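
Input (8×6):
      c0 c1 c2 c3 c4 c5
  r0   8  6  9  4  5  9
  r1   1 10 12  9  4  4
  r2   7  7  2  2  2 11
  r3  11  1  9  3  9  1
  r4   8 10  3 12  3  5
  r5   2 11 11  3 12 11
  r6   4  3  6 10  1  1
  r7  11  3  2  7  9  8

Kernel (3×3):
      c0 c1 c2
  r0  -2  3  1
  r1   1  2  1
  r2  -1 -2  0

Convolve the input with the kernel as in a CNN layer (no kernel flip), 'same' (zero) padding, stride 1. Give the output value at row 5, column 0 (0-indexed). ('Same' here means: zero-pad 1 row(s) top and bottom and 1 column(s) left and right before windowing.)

The receptive field on the zero-padded input at this output position is [0 8 10 / 0 2 11 / 0 4 3]. Elementwise product with the kernel and sum: 0·-2 + 8·3 + 10·1 + 0·1 + 2·2 + 11·1 + 0·-1 + 4·-2.

41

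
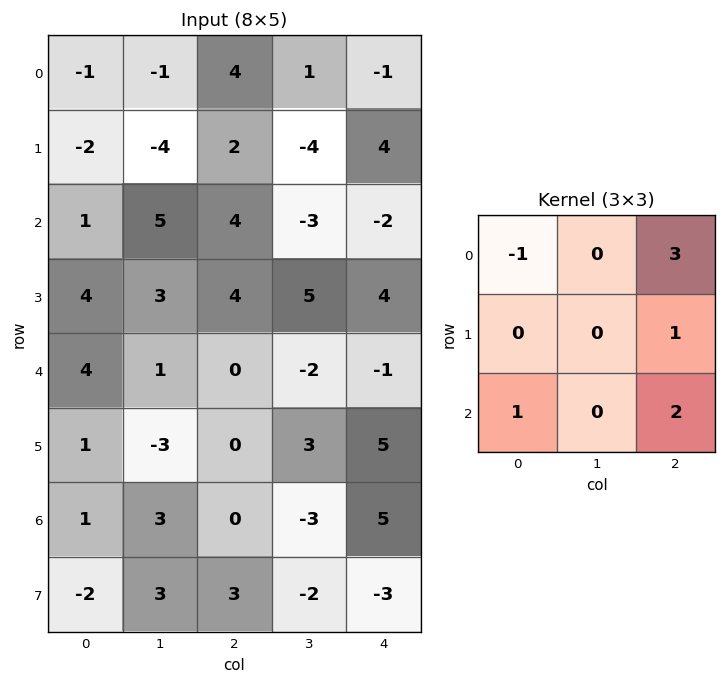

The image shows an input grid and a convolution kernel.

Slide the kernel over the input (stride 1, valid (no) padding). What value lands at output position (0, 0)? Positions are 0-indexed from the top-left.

24

The receptive field on the input at this output position is [-1 -1 4 / -2 -4 2 / 1 5 4]. Elementwise product with the kernel and sum: -1·-1 + 4·3 + 2·1 + 1·1 + 4·2.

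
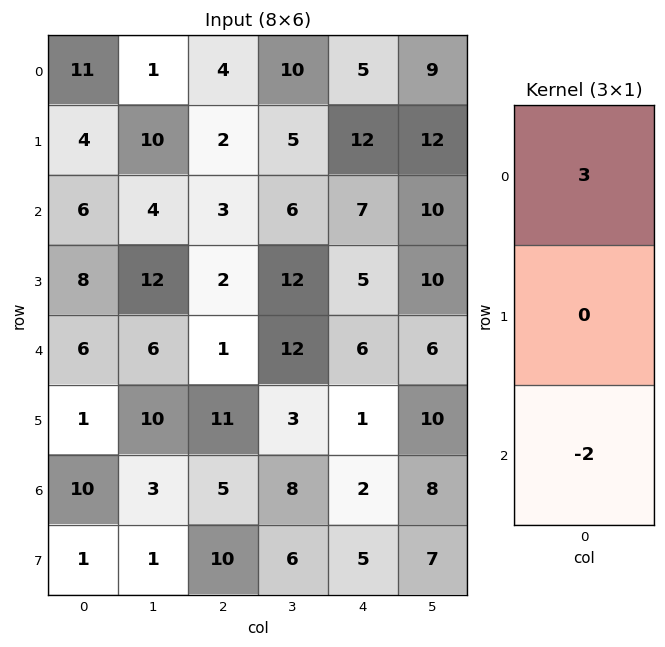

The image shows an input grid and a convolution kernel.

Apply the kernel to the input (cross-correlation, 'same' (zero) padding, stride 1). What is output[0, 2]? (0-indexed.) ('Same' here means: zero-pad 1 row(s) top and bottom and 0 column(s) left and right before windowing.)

-4

The receptive field on the zero-padded input at this output position is [0 / 4 / 2]. Elementwise product with the kernel and sum: 0·3 + 2·-2.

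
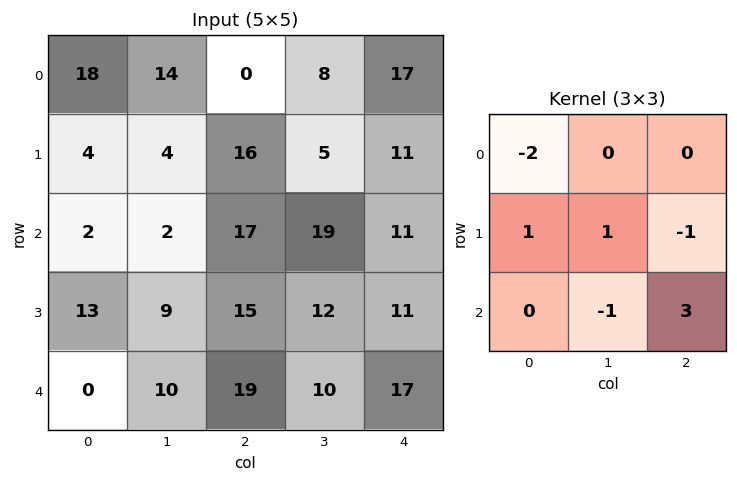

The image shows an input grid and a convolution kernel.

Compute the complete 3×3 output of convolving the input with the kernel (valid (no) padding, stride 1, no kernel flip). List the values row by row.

5 27 24
15 13 14
50 19 23

Output[0,0]: The receptive field on the input at this output position is [18 14 0 / 4 4 16 / 2 2 17]. Elementwise product with the kernel and sum: 18·-2 + 4·1 + 4·1 + 16·-1 + 2·-1 + 17·3.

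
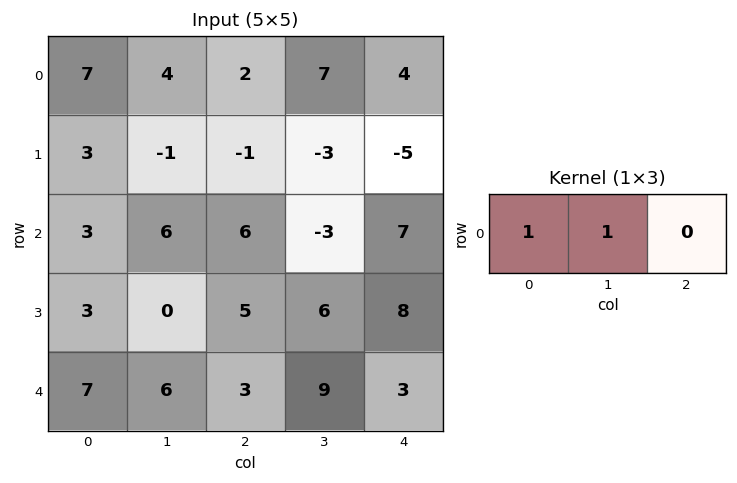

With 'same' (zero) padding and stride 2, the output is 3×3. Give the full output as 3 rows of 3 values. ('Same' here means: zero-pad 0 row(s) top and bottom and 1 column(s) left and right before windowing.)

Output[0,0]: The receptive field on the zero-padded input at this output position is [0 7 4]. Elementwise product with the kernel and sum: 0·1 + 7·1.
Output[0,1]: The receptive field on the zero-padded input at this output position is [4 2 7]. Elementwise product with the kernel and sum: 4·1 + 2·1.

7 6 11
3 12 4
7 9 12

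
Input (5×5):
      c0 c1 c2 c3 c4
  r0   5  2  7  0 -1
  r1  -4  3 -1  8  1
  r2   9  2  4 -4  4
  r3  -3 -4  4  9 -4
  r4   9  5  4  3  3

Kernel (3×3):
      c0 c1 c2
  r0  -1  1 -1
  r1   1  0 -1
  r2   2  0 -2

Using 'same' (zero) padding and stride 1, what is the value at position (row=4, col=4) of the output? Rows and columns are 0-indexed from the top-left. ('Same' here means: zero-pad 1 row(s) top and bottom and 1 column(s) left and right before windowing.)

-10

The receptive field on the zero-padded input at this output position is [9 -4 0 / 3 3 0 / 0 0 0]. Elementwise product with the kernel and sum: 9·-1 + -4·1 + 0·-1 + 3·1 + 0·-1 + 0·2 + 0·-2.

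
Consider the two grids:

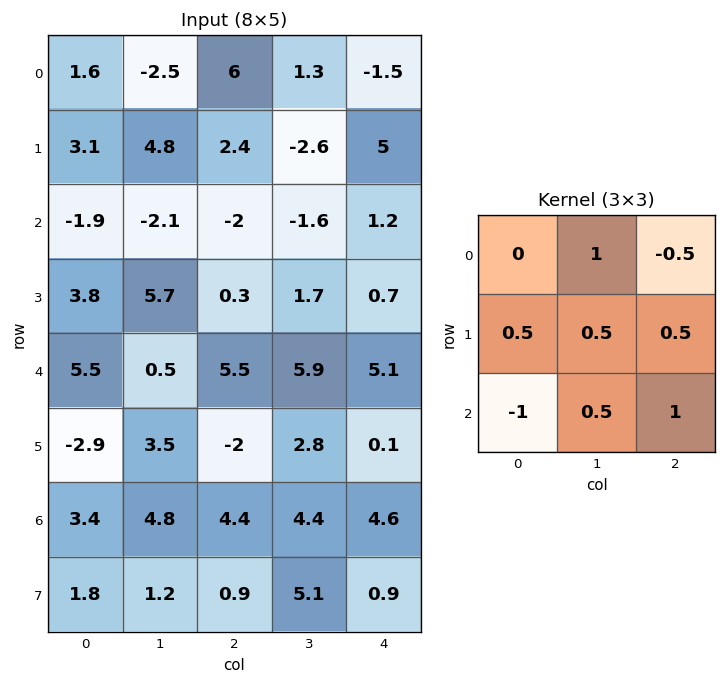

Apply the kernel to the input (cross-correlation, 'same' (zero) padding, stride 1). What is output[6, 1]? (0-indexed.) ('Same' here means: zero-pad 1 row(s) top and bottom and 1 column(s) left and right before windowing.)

The receptive field on the zero-padded input at this output position is [-2.9 3.5 -2 / 3.4 4.8 4.4 / 1.8 1.2 0.9]. Elementwise product with the kernel and sum: 3.5·1 + -2·-0.5 + 3.4·0.5 + 4.8·0.5 + 4.4·0.5 + 1.8·-1 + 1.2·0.5 + 0.9·1.

10.5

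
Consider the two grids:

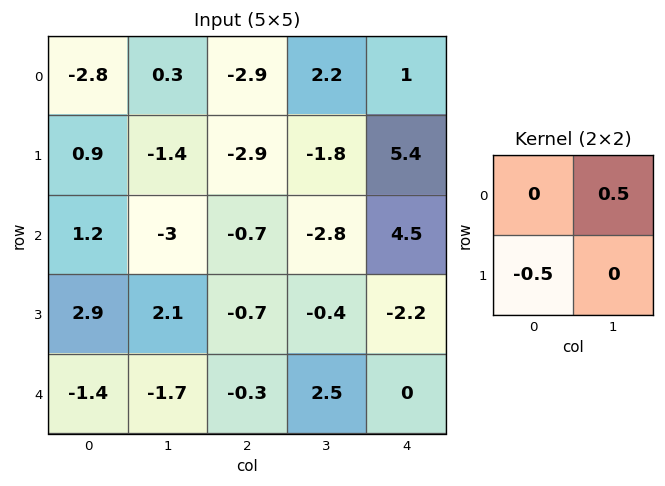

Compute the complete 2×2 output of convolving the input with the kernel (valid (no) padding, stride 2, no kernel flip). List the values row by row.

-0.3 2.55
-2.95 -1.05

Output[0,0]: The receptive field on the input at this output position is [-2.8 0.3 / 0.9 -1.4]. Elementwise product with the kernel and sum: 0.3·0.5 + 0.9·-0.5.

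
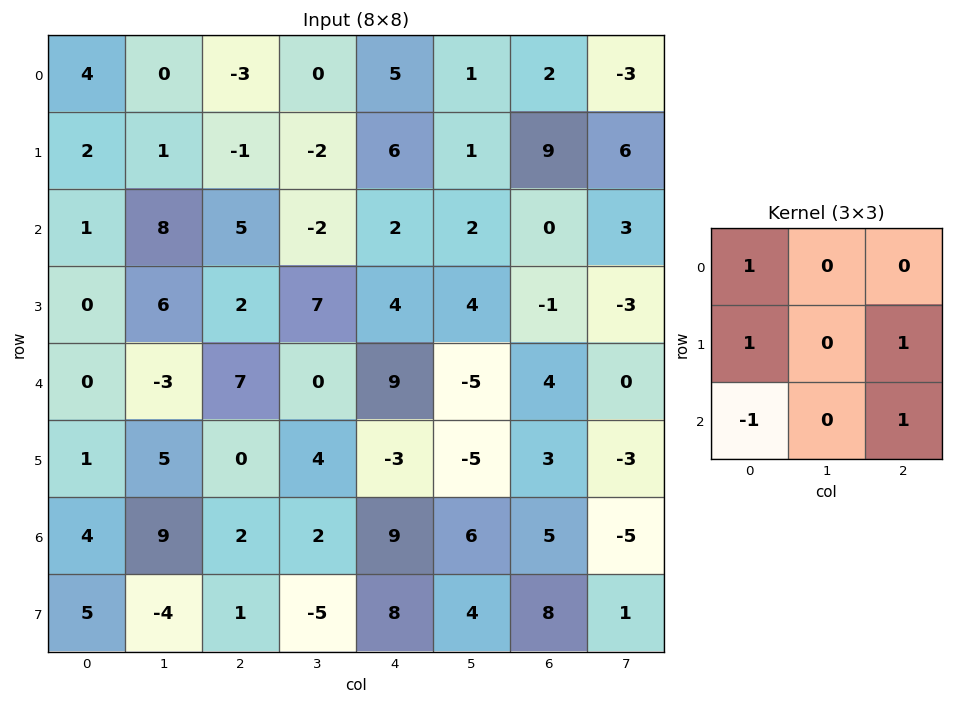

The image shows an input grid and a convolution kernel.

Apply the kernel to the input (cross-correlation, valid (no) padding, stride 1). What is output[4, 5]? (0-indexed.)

The receptive field on the input at this output position is [-5 4 0 / -5 3 -3 / 6 5 -5]. Elementwise product with the kernel and sum: -5·1 + -5·1 + -3·1 + 6·-1 + -5·1.

-24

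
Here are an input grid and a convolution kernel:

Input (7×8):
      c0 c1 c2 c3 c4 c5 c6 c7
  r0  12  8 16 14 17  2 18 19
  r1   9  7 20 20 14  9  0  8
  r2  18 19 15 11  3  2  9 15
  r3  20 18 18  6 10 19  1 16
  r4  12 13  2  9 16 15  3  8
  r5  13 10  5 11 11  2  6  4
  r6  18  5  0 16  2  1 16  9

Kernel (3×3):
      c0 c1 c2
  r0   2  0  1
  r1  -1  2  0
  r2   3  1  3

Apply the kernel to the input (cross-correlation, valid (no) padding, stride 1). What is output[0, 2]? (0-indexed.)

The receptive field on the input at this output position is [16 14 17 / 20 20 14 / 15 11 3]. Elementwise product with the kernel and sum: 16·2 + 17·1 + 20·-1 + 20·2 + 15·3 + 11·1 + 3·3.

134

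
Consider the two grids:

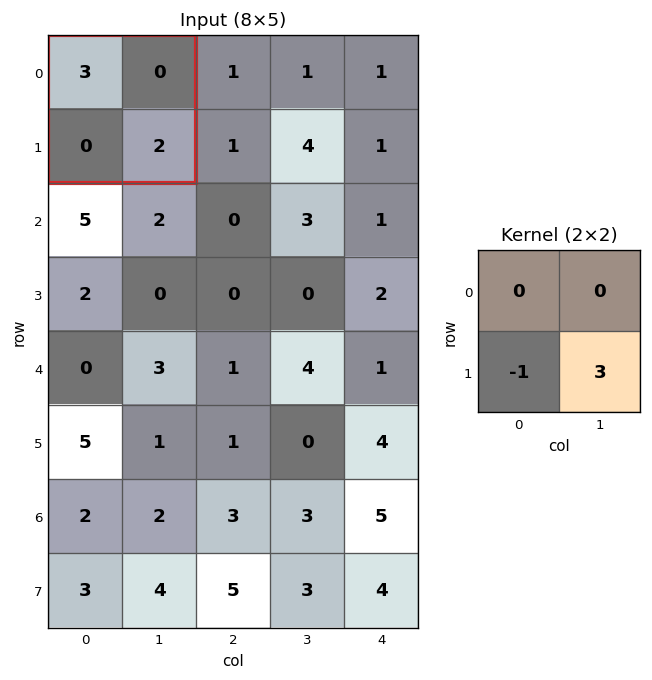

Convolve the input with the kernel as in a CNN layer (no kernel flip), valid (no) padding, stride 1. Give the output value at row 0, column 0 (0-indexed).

6

The receptive field on the input at this output position is [3 0 / 0 2]. Elementwise product with the kernel and sum: 0·-1 + 2·3.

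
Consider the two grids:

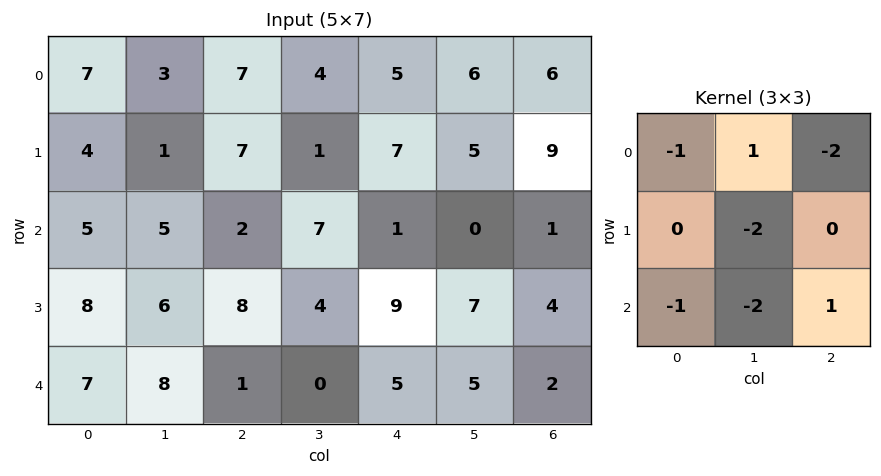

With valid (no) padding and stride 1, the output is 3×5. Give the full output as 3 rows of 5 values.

Output[0,0]: The receptive field on the input at this output position is [7 3 7 / 4 1 7 / 5 5 2]. Elementwise product with the kernel and sum: 7·-1 + 3·1 + 7·-2 + 1·-2 + 5·-1 + 5·-2 + 2·1.

-33 -20 -30 -34 -21
-39 -18 -41 -21 -39
-38 -43 -1 -29 -30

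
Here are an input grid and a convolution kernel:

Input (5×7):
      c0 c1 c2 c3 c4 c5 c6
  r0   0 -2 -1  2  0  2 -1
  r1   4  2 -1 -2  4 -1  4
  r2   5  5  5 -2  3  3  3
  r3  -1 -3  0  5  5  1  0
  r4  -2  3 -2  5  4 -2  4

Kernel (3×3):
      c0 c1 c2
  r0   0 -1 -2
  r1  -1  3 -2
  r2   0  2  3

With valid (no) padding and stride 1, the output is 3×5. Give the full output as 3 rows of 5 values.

Output[0,0]: The receptive field on the input at this output position is [0 -2 -1 / 4 2 -1 / 5 5 5]. Elementwise product with the kernel and sum: -2·-1 + -1·-2 + 4·-1 + 2·3 + -1·-2 + 5·2 + 5·3.

33 0 -10 27 0
-6 34 2 16 -5
-23 3 23 1 -3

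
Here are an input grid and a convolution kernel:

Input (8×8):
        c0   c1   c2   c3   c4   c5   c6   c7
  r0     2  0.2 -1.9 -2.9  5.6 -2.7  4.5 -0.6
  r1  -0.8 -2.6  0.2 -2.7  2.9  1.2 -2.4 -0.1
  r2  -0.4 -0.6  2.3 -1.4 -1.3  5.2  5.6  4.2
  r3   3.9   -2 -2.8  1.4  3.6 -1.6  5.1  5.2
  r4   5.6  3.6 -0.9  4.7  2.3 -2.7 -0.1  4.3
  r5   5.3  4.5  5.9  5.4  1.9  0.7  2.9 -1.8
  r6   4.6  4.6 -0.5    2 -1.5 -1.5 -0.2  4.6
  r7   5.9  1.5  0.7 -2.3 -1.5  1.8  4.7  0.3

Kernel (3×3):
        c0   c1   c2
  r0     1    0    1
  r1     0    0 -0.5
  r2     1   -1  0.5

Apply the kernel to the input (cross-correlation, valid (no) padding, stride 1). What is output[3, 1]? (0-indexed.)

-1.65

The receptive field on the input at this output position is [-2 -2.8 1.4 / 3.6 -0.9 4.7 / 4.5 5.9 5.4]. Elementwise product with the kernel and sum: -2·1 + 1.4·1 + 4.7·-0.5 + 4.5·1 + 5.9·-1 + 5.4·0.5.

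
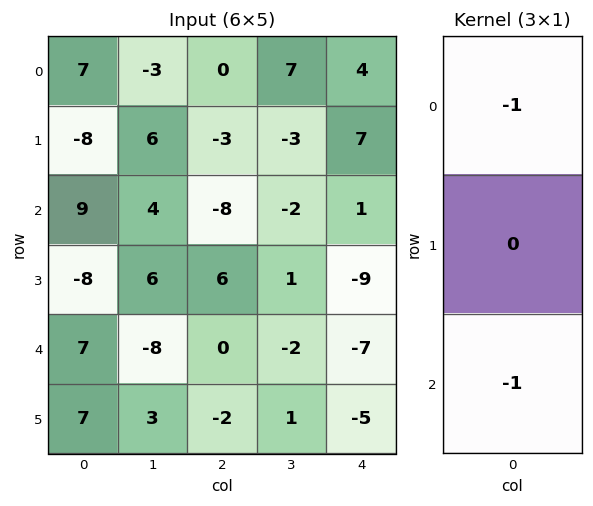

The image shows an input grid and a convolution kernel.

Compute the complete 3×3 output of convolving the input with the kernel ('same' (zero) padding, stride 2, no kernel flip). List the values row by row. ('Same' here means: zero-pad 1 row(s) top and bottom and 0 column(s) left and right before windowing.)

8 3 -7
16 -3 2
1 -4 14

Output[0,0]: The receptive field on the zero-padded input at this output position is [0 / 7 / -8]. Elementwise product with the kernel and sum: 0·-1 + -8·-1.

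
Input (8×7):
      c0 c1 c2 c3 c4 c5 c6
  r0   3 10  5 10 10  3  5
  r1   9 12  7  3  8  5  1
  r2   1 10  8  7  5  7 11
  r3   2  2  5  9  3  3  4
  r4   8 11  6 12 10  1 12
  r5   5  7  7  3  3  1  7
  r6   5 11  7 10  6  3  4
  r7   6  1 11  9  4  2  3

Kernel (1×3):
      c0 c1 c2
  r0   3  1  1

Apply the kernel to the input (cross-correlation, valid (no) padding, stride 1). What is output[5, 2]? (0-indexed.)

27

The receptive field on the input at this output position is [7 3 3]. Elementwise product with the kernel and sum: 7·3 + 3·1 + 3·1.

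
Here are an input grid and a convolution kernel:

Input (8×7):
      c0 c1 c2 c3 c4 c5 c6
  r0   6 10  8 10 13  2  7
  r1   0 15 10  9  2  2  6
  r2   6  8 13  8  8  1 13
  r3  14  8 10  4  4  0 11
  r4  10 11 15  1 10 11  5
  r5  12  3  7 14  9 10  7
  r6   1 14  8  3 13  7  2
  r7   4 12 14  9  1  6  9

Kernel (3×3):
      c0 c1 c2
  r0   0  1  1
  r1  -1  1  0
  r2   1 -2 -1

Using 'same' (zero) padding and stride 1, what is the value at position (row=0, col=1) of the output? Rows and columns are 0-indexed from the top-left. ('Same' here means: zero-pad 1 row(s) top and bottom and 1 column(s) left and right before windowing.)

-36

The receptive field on the zero-padded input at this output position is [0 0 0 / 6 10 8 / 0 15 10]. Elementwise product with the kernel and sum: 0·1 + 0·1 + 6·-1 + 10·1 + 0·1 + 15·-2 + 10·-1.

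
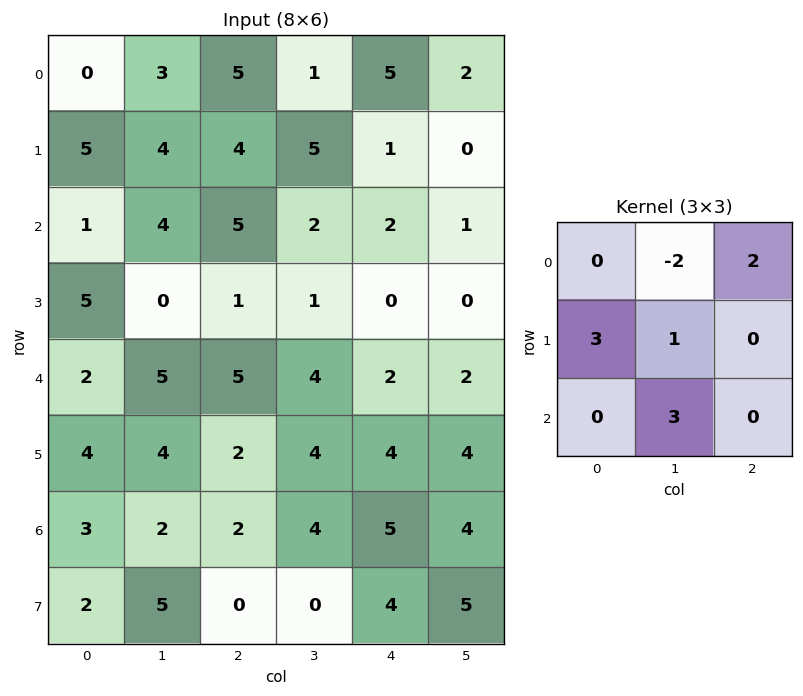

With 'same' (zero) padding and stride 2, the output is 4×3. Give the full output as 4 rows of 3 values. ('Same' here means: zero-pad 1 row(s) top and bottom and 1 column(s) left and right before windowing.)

Output[0,0]: The receptive field on the zero-padded input at this output position is [0 0 0 / 0 0 3 / 0 5 4]. Elementwise product with the kernel and sum: 0·-2 + 0·2 + 0·3 + 0·1 + 5·3.

15 26 11
14 22 6
4 26 26
9 12 29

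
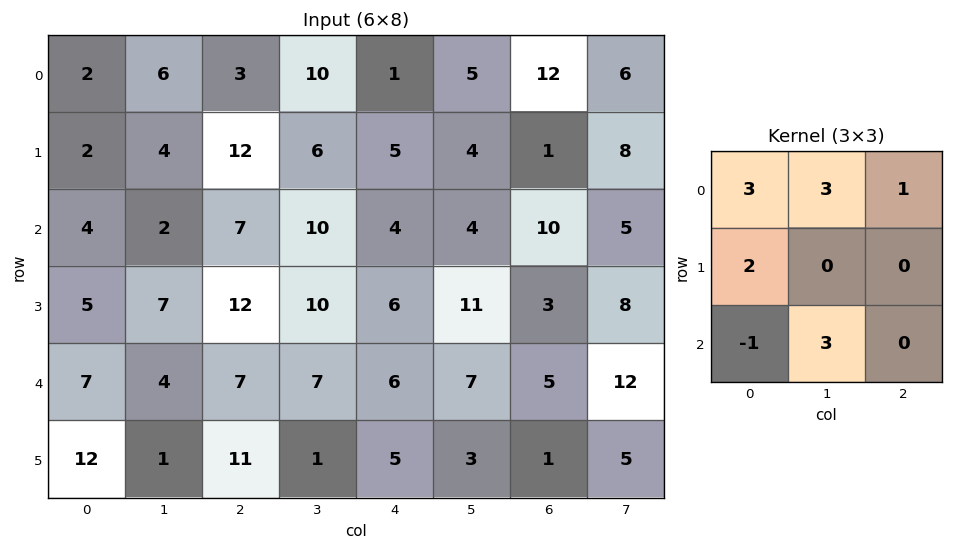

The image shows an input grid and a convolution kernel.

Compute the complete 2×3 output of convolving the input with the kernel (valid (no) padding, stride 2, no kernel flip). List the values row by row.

33 87 48
40 93 61

Output[0,0]: The receptive field on the input at this output position is [2 6 3 / 2 4 12 / 4 2 7]. Elementwise product with the kernel and sum: 2·3 + 6·3 + 3·1 + 2·2 + 4·-1 + 2·3.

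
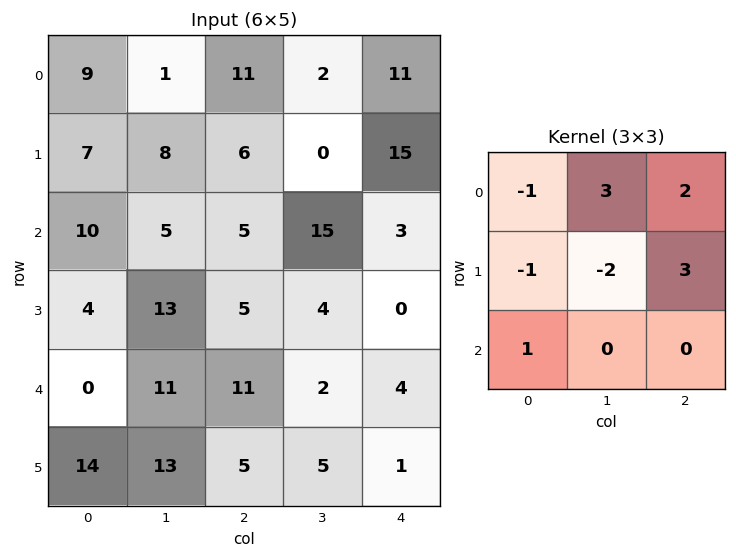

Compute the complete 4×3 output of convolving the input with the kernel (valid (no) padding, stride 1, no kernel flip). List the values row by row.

Output[0,0]: The receptive field on the input at this output position is [9 1 11 / 7 8 6 / 10 5 5]. Elementwise product with the kernel and sum: 9·-1 + 1·3 + 11·2 + 7·-1 + 8·-2 + 6·3 + 10·1.

21 21 61
28 53 3
0 40 44
70 -4 9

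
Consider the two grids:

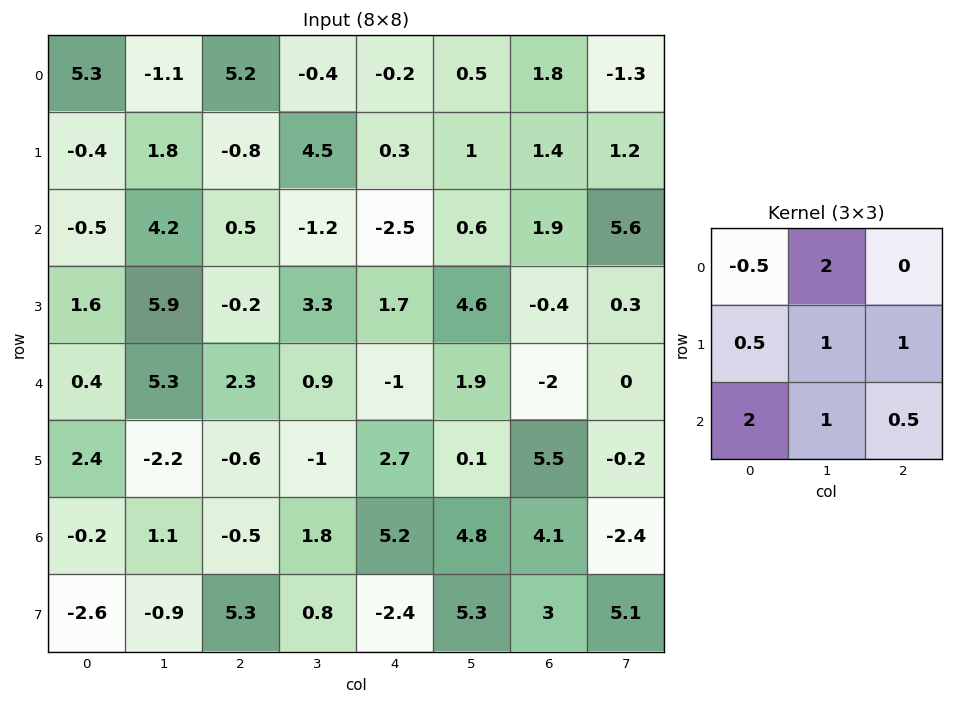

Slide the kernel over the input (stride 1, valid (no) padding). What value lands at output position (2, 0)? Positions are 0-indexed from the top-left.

22.4

The receptive field on the input at this output position is [-0.5 4.2 0.5 / 1.6 5.9 -0.2 / 0.4 5.3 2.3]. Elementwise product with the kernel and sum: -0.5·-0.5 + 4.2·2 + 1.6·0.5 + 5.9·1 + -0.2·1 + 0.4·2 + 5.3·1 + 2.3·0.5.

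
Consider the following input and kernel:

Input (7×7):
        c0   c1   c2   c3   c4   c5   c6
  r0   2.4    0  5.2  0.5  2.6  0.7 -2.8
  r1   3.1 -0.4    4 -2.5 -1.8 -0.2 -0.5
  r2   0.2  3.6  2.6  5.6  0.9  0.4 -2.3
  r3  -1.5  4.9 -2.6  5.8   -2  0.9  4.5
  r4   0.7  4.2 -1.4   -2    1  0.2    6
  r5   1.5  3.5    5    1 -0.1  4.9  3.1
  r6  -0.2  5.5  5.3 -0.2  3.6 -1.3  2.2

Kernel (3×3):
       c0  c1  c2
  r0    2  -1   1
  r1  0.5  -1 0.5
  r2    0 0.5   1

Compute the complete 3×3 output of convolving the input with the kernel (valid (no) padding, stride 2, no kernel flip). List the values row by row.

Output[0,0]: The receptive field on the input at this output position is [2.4 0 5.2 / 3.1 -0.4 4 / 0.2 3.6 2.6]. Elementwise product with the kernel and sum: 2.4·2 + 0·-1 + 5.2·1 + 3.1·0.5 + -0.4·-1 + 4·0.5 + 3.6·0.5 + 2.6·1.
Output[0,1]: The receptive field on the input at this output position is [5.2 0.5 2.6 / 4 -2.5 -1.8 / 2.6 5.6 0.9]. Elementwise product with the kernel and sum: 5.2·2 + 0.5·-1 + 2.6·1 + 4·0.5 + -2.5·-1 + -1.8·0.5 + 5.6·0.5 + 0.9·1.

18.35 19.8 -1.35
-6.85 -7.6 5.55
3.6 5.15 5.95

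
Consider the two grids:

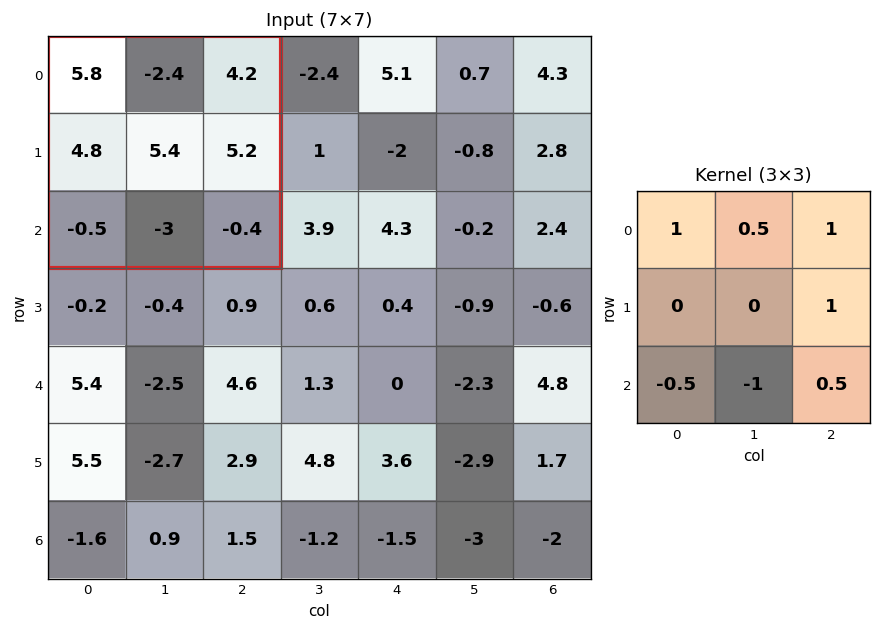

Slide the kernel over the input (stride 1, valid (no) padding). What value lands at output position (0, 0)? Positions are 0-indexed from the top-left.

17.05

The receptive field on the input at this output position is [5.8 -2.4 4.2 / 4.8 5.4 5.2 / -0.5 -3 -0.4]. Elementwise product with the kernel and sum: 5.8·1 + -2.4·0.5 + 4.2·1 + 5.2·1 + -0.5·-0.5 + -3·-1 + -0.4·0.5.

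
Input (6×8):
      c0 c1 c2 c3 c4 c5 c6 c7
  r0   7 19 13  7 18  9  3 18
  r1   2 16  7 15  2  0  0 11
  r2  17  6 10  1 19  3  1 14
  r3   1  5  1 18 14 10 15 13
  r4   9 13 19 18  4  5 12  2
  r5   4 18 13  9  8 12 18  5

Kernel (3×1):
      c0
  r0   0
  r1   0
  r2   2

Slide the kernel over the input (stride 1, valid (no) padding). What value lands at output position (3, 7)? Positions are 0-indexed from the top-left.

10

The receptive field on the input at this output position is [13 / 2 / 5]. Elementwise product with the kernel and sum: 5·2.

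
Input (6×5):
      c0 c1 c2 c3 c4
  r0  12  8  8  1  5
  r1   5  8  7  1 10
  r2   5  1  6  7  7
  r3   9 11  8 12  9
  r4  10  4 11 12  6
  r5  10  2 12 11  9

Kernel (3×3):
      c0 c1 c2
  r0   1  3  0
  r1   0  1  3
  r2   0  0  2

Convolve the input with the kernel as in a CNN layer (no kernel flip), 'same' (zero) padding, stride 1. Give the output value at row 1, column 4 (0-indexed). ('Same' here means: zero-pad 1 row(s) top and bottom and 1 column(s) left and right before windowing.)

The receptive field on the zero-padded input at this output position is [1 5 0 / 1 10 0 / 7 7 0]. Elementwise product with the kernel and sum: 1·1 + 5·3 + 10·1 + 0·3 + 0·2.

26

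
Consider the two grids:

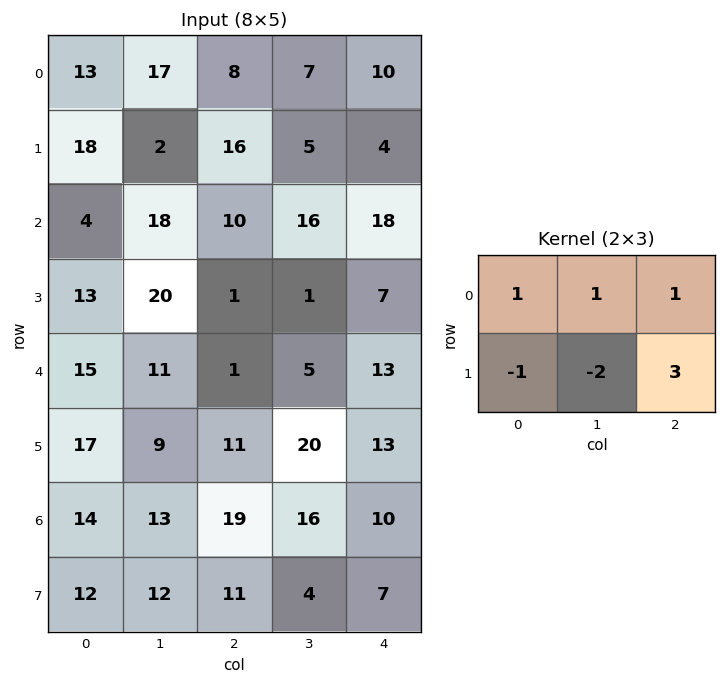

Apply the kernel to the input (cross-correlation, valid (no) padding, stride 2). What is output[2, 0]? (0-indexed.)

The receptive field on the input at this output position is [15 11 1 / 17 9 11]. Elementwise product with the kernel and sum: 15·1 + 11·1 + 1·1 + 17·-1 + 9·-2 + 11·3.

25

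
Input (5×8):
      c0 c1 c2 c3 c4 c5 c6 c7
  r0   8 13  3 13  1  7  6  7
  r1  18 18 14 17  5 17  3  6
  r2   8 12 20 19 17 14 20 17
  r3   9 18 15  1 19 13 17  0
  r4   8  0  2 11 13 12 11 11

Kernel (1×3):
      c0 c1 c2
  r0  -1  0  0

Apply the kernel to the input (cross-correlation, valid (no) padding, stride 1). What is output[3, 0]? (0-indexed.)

-9

The receptive field on the input at this output position is [9 18 15]. Elementwise product with the kernel and sum: 9·-1.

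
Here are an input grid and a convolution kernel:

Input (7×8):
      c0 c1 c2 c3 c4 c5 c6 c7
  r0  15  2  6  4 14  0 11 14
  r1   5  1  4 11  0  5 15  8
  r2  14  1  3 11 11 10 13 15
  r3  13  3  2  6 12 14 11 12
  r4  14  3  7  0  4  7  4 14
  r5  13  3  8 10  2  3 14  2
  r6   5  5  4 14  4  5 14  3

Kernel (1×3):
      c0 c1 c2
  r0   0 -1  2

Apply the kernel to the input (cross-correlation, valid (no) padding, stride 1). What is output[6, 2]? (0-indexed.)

The receptive field on the input at this output position is [4 14 4]. Elementwise product with the kernel and sum: 14·-1 + 4·2.

-6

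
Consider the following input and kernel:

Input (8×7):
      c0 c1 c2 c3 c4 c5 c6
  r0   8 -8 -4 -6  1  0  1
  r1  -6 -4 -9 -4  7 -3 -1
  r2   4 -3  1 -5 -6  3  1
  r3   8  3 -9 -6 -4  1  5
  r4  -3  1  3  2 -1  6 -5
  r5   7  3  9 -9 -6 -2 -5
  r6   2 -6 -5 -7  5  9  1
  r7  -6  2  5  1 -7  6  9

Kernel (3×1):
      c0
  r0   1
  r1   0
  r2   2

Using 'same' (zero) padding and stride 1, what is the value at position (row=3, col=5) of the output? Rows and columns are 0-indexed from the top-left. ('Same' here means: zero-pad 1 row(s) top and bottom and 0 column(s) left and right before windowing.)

The receptive field on the zero-padded input at this output position is [3 / 1 / 6]. Elementwise product with the kernel and sum: 3·1 + 6·2.

15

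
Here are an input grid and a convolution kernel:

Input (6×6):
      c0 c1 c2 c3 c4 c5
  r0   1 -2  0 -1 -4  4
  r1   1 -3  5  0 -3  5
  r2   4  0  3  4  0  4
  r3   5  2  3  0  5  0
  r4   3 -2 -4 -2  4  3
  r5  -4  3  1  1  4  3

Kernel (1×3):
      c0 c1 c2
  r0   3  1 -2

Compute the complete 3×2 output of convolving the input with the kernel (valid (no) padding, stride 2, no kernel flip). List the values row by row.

Output[0,0]: The receptive field on the input at this output position is [1 -2 0]. Elementwise product with the kernel and sum: 1·3 + -2·1 + 0·-2.

1 7
6 13
15 -22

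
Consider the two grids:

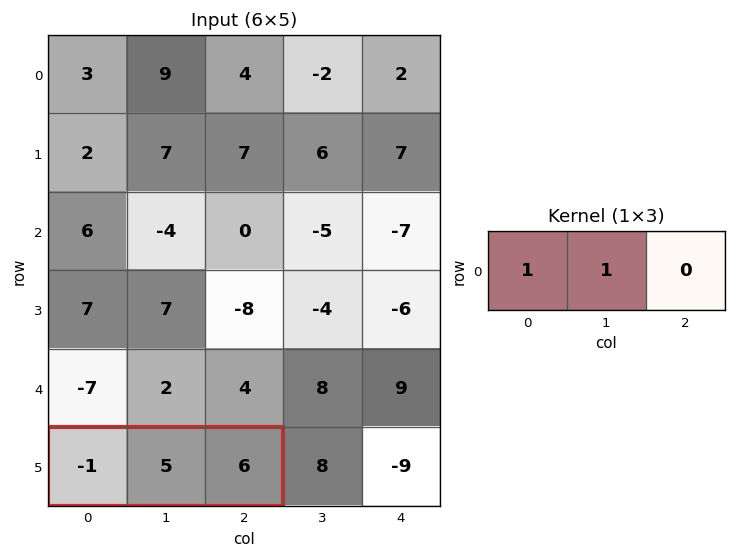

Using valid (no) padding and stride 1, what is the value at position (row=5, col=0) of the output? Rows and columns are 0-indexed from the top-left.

The receptive field on the input at this output position is [-1 5 6]. Elementwise product with the kernel and sum: -1·1 + 5·1.

4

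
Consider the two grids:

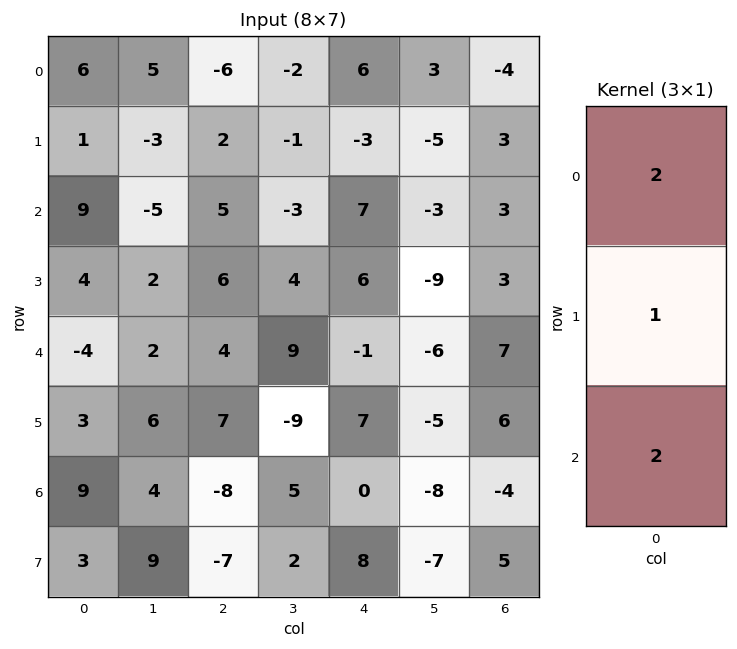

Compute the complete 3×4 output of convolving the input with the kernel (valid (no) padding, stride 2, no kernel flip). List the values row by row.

Output[0,0]: The receptive field on the input at this output position is [6 / 1 / 9]. Elementwise product with the kernel and sum: 6·2 + 1·1 + 9·2.

31 0 23 1
14 24 18 23
13 -1 5 12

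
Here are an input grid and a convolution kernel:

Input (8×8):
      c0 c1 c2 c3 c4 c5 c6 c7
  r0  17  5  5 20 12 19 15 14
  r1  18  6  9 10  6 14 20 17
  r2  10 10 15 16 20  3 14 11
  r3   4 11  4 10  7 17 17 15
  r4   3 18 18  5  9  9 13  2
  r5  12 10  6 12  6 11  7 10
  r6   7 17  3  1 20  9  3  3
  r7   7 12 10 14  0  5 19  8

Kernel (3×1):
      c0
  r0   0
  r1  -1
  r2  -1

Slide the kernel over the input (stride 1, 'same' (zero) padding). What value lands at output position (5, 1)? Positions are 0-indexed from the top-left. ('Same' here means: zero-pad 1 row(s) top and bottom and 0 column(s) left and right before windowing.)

-27

The receptive field on the zero-padded input at this output position is [18 / 10 / 17]. Elementwise product with the kernel and sum: 10·-1 + 17·-1.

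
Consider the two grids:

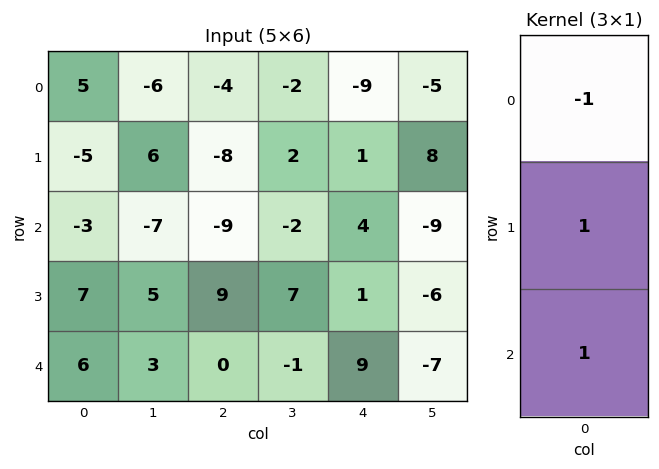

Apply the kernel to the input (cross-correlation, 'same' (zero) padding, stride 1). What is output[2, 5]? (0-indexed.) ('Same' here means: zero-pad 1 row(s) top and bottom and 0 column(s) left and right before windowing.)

-23

The receptive field on the zero-padded input at this output position is [8 / -9 / -6]. Elementwise product with the kernel and sum: 8·-1 + -9·1 + -6·1.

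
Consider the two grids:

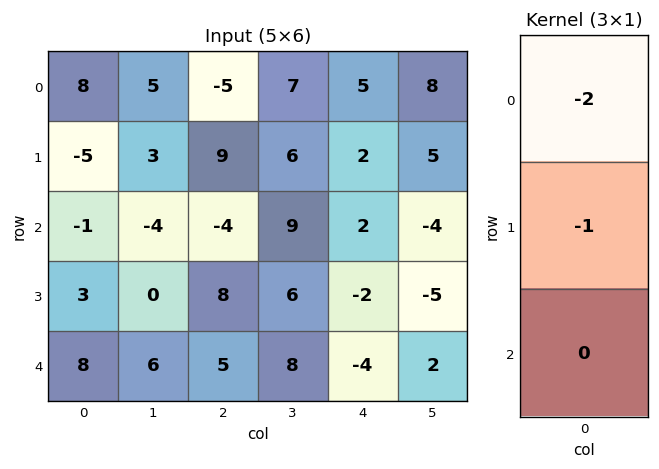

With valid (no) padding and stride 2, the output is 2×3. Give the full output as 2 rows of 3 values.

Output[0,0]: The receptive field on the input at this output position is [8 / -5 / -1]. Elementwise product with the kernel and sum: 8·-2 + -5·-1.
Output[0,1]: The receptive field on the input at this output position is [-5 / 9 / -4]. Elementwise product with the kernel and sum: -5·-2 + 9·-1.

-11 1 -12
-1 0 -2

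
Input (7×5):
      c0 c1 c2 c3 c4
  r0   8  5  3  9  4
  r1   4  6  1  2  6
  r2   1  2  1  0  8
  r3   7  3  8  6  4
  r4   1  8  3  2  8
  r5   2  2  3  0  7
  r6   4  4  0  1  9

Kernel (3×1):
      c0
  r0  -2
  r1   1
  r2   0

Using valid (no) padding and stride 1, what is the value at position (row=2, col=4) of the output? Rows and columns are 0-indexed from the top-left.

The receptive field on the input at this output position is [8 / 4 / 8]. Elementwise product with the kernel and sum: 8·-2 + 4·1.

-12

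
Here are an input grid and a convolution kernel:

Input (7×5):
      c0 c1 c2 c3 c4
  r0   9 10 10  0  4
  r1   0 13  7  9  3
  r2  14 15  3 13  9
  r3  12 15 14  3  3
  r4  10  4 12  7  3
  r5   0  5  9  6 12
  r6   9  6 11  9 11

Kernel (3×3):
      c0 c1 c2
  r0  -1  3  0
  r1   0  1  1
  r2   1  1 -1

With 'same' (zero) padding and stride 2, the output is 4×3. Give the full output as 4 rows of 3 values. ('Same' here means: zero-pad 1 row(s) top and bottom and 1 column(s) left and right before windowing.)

Output[0,0]: The receptive field on the zero-padded input at this output position is [0 0 0 / 0 9 10 / 0 0 13]. Elementwise product with the kernel and sum: 0·-1 + 0·3 + 9·1 + 10·1 + 0·1 + 0·1 + 13·-1.
Output[0,1]: The receptive field on the zero-padded input at this output position is [0 0 0 / 10 10 0 / 13 7 9]. Elementwise product with the kernel and sum: 0·-1 + 0·3 + 10·1 + 0·1 + 13·1 + 7·1 + 9·-1.

6 21 16
26 50 15
45 54 27
15 42 41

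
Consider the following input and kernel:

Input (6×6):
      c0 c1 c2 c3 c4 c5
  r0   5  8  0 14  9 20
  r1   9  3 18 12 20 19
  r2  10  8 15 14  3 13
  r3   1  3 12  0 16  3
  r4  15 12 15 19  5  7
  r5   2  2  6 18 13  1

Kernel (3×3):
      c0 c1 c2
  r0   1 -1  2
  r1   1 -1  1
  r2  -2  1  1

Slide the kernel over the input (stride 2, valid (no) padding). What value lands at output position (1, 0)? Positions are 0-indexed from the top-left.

39

The receptive field on the input at this output position is [10 8 15 / 1 3 12 / 15 12 15]. Elementwise product with the kernel and sum: 10·1 + 8·-1 + 15·2 + 1·1 + 3·-1 + 12·1 + 15·-2 + 12·1 + 15·1.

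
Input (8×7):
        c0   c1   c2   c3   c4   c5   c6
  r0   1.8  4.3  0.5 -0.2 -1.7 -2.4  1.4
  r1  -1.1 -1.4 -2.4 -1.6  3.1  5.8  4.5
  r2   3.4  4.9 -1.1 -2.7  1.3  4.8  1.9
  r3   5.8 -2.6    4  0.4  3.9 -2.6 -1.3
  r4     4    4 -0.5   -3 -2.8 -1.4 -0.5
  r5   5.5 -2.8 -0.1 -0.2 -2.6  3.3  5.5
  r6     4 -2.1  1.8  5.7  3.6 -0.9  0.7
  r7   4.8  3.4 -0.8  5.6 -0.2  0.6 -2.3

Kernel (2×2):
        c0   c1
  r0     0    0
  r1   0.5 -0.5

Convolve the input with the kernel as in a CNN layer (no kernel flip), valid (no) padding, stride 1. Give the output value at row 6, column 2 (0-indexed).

The receptive field on the input at this output position is [1.8 5.7 / -0.8 5.6]. Elementwise product with the kernel and sum: -0.8·0.5 + 5.6·-0.5.

-3.2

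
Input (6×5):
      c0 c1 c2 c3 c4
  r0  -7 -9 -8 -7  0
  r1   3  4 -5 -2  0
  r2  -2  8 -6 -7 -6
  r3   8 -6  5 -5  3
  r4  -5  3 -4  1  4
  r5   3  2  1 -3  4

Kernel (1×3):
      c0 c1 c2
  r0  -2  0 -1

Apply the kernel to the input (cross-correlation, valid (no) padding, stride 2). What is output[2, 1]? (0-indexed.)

4

The receptive field on the input at this output position is [-4 1 4]. Elementwise product with the kernel and sum: -4·-2 + 4·-1.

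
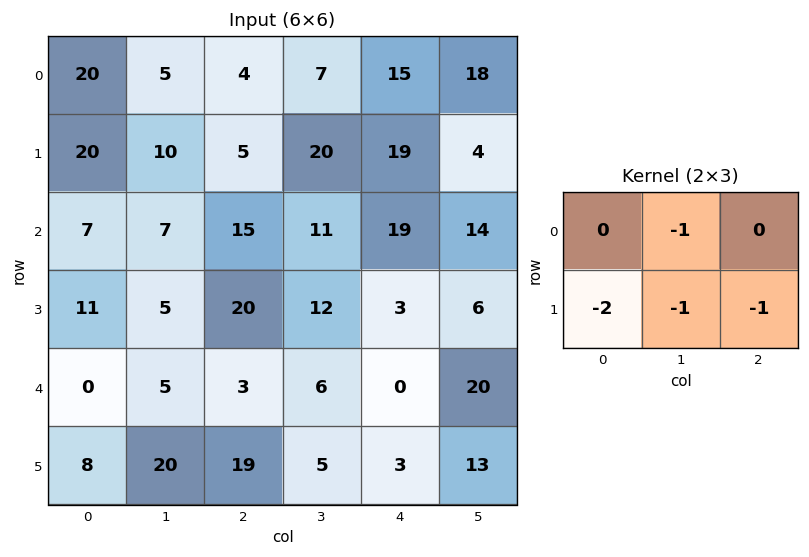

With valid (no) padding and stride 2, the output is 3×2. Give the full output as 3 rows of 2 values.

Output[0,0]: The receptive field on the input at this output position is [20 5 4 / 20 10 5]. Elementwise product with the kernel and sum: 5·-1 + 20·-2 + 10·-1 + 5·-1.

-60 -56
-54 -66
-60 -52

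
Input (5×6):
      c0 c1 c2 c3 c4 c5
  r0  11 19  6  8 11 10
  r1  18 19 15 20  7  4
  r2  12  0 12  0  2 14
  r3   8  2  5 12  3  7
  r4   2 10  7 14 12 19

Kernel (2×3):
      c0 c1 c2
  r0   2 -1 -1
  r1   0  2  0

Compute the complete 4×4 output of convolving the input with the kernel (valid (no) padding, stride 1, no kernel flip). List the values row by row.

Output[0,0]: The receptive field on the input at this output position is [11 19 6 / 18 19 15]. Elementwise product with the kernel and sum: 11·2 + 19·-1 + 6·-1 + 19·2.
Output[0,1]: The receptive field on the input at this output position is [19 6 8 / 19 15 20]. Elementwise product with the kernel and sum: 19·2 + 6·-1 + 8·-1 + 15·2.

35 54 33 9
2 27 3 33
16 -2 46 -10
29 1 23 38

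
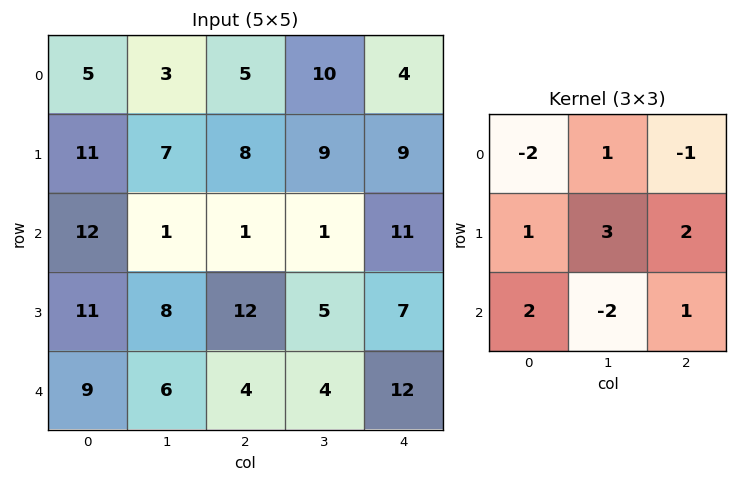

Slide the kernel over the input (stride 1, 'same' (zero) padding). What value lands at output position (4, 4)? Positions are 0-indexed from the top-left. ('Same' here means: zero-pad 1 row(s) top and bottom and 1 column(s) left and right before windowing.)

37

The receptive field on the zero-padded input at this output position is [5 7 0 / 4 12 0 / 0 0 0]. Elementwise product with the kernel and sum: 5·-2 + 7·1 + 0·-1 + 4·1 + 12·3 + 0·2 + 0·2 + 0·-2 + 0·1.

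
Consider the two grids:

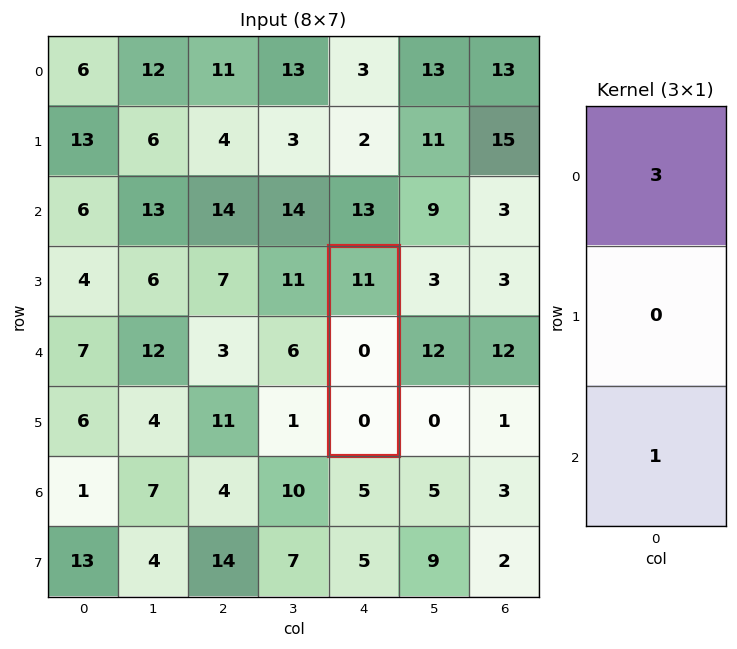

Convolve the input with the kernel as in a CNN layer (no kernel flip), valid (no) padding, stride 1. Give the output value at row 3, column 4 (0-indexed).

The receptive field on the input at this output position is [11 / 0 / 0]. Elementwise product with the kernel and sum: 11·3 + 0·1.

33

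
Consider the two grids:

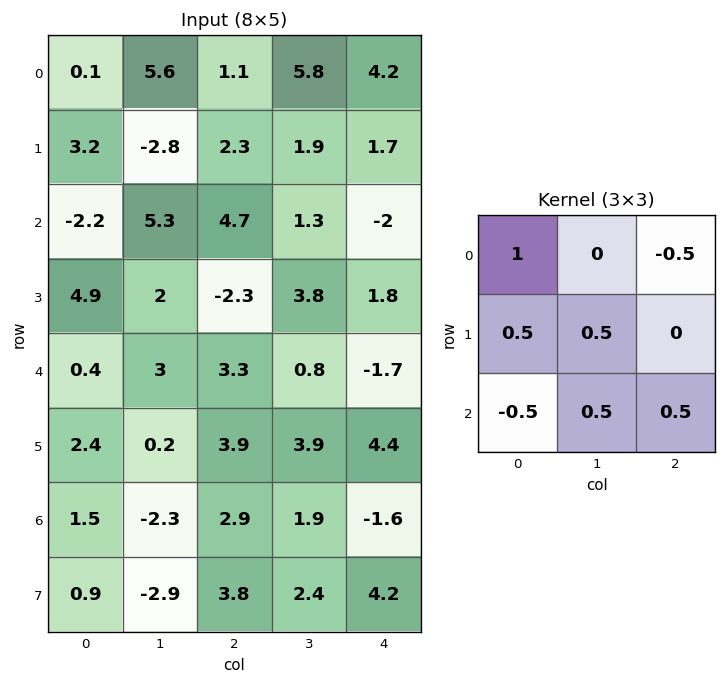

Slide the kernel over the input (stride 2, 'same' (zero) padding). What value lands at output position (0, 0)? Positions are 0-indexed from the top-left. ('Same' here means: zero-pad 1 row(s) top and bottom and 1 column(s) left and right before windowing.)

0.25

The receptive field on the zero-padded input at this output position is [0 0 0 / 0 0.1 5.6 / 0 3.2 -2.8]. Elementwise product with the kernel and sum: 0·1 + 0·-0.5 + 0·0.5 + 0.1·0.5 + 0·-0.5 + 3.2·0.5 + -2.8·0.5.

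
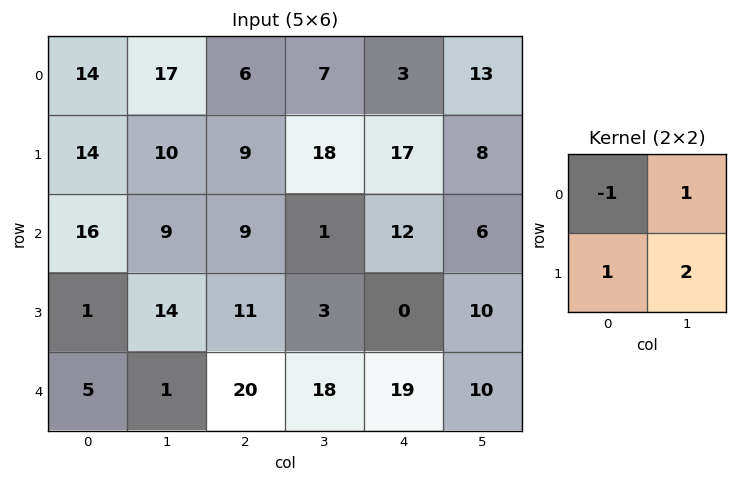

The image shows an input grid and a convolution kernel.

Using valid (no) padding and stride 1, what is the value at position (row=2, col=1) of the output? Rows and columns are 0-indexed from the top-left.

36

The receptive field on the input at this output position is [9 9 / 14 11]. Elementwise product with the kernel and sum: 9·-1 + 9·1 + 14·1 + 11·2.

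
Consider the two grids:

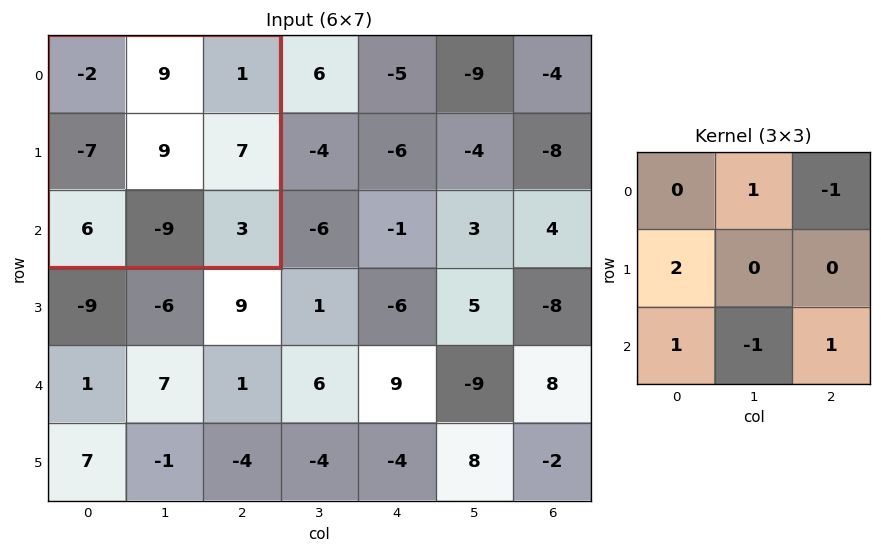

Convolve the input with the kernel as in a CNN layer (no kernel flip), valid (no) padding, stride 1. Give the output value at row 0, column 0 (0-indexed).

The receptive field on the input at this output position is [-2 9 1 / -7 9 7 / 6 -9 3]. Elementwise product with the kernel and sum: 9·1 + 1·-1 + -7·2 + 6·1 + -9·-1 + 3·1.

12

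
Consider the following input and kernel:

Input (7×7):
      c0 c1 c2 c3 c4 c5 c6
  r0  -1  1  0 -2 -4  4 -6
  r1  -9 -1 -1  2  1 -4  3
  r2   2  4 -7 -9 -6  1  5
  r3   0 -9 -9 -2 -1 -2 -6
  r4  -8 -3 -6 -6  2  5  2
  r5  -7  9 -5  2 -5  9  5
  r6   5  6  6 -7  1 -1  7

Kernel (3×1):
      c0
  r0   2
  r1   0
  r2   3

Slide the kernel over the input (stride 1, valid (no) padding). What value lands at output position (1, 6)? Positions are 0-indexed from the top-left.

The receptive field on the input at this output position is [3 / 5 / -6]. Elementwise product with the kernel and sum: 3·2 + -6·3.

-12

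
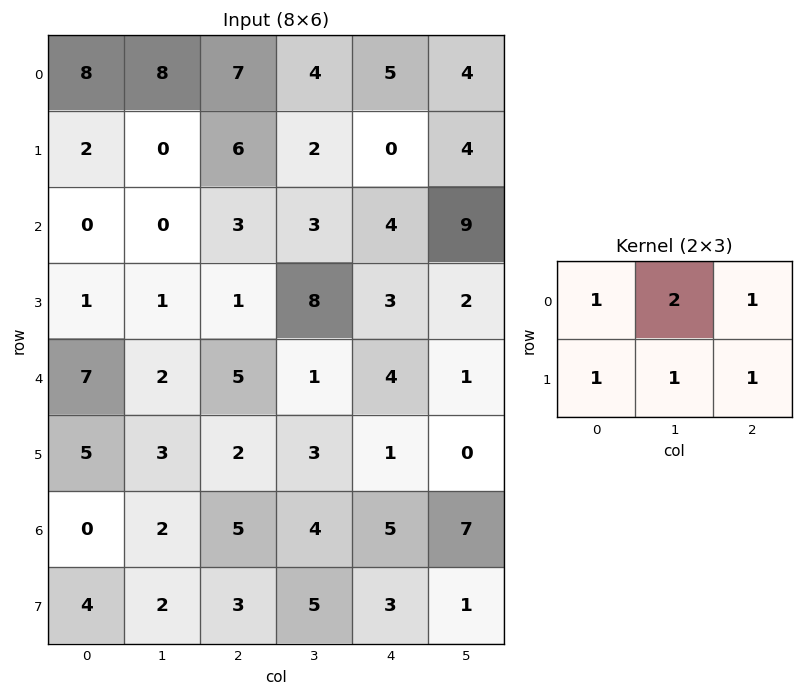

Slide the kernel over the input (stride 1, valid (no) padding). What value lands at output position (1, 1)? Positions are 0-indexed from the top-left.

The receptive field on the input at this output position is [0 6 2 / 0 3 3]. Elementwise product with the kernel and sum: 0·1 + 6·2 + 2·1 + 0·1 + 3·1 + 3·1.

20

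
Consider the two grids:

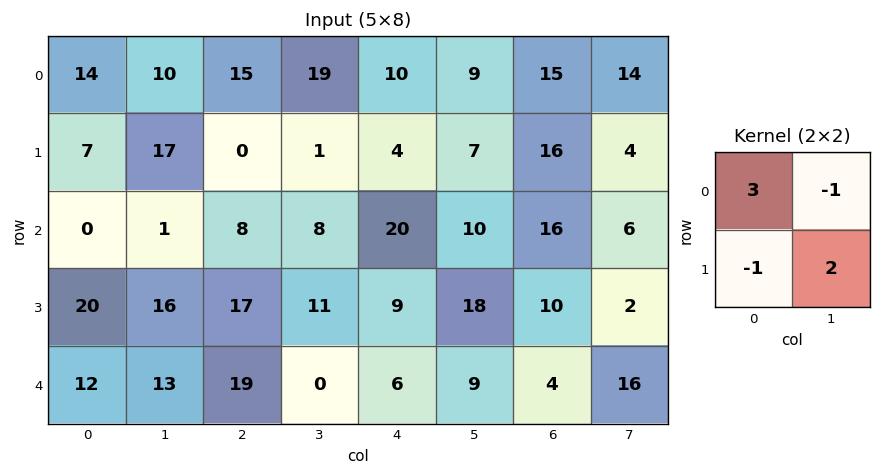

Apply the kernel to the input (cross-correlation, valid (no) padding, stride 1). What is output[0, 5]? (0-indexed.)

The receptive field on the input at this output position is [9 15 / 7 16]. Elementwise product with the kernel and sum: 9·3 + 15·-1 + 7·-1 + 16·2.

37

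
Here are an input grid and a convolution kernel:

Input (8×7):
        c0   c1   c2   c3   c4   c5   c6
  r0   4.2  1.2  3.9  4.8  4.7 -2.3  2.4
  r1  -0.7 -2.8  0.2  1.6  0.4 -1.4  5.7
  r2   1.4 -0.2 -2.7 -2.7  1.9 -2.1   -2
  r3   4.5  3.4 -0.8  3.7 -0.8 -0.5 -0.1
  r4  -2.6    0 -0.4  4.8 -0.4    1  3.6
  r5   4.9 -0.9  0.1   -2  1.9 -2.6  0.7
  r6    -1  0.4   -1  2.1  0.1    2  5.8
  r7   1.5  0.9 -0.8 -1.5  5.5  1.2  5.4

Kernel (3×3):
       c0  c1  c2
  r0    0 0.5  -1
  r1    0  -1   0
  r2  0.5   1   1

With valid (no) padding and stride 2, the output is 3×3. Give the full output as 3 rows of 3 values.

Output[0,0]: The receptive field on the input at this output position is [4.2 1.2 3.9 / -0.7 -2.8 0.2 / 1.4 -0.2 -2.7]. Elementwise product with the kernel and sum: 1.2·0.5 + 3.9·-1 + -2.8·-1 + 1.4·0.5 + -0.2·1 + -2.7·1.

-2.7 -6.05 -5.3
-2.5 -2.75 5.85
0.2 6.5 7.35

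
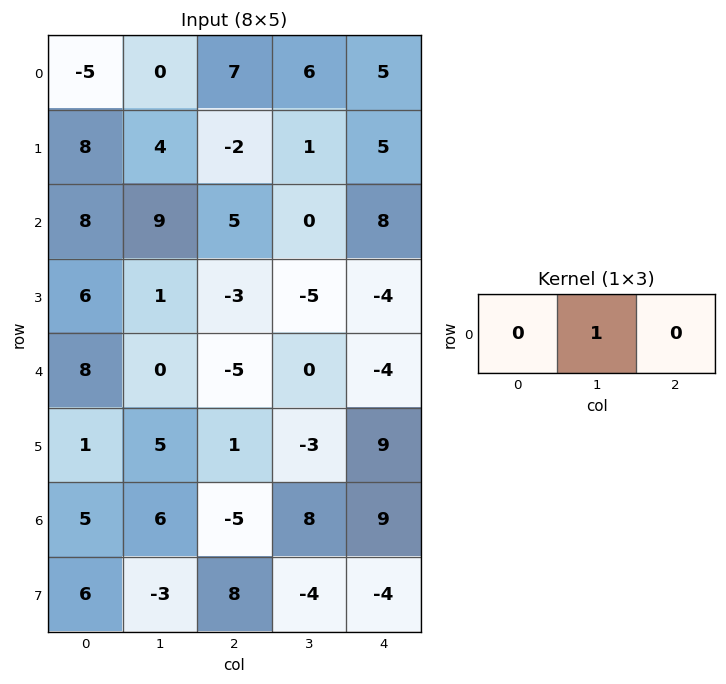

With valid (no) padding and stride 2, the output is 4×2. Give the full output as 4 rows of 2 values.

0 6
9 0
0 0
6 8

Output[0,0]: The receptive field on the input at this output position is [-5 0 7]. Elementwise product with the kernel and sum: 0·1.
Output[0,1]: The receptive field on the input at this output position is [7 6 5]. Elementwise product with the kernel and sum: 6·1.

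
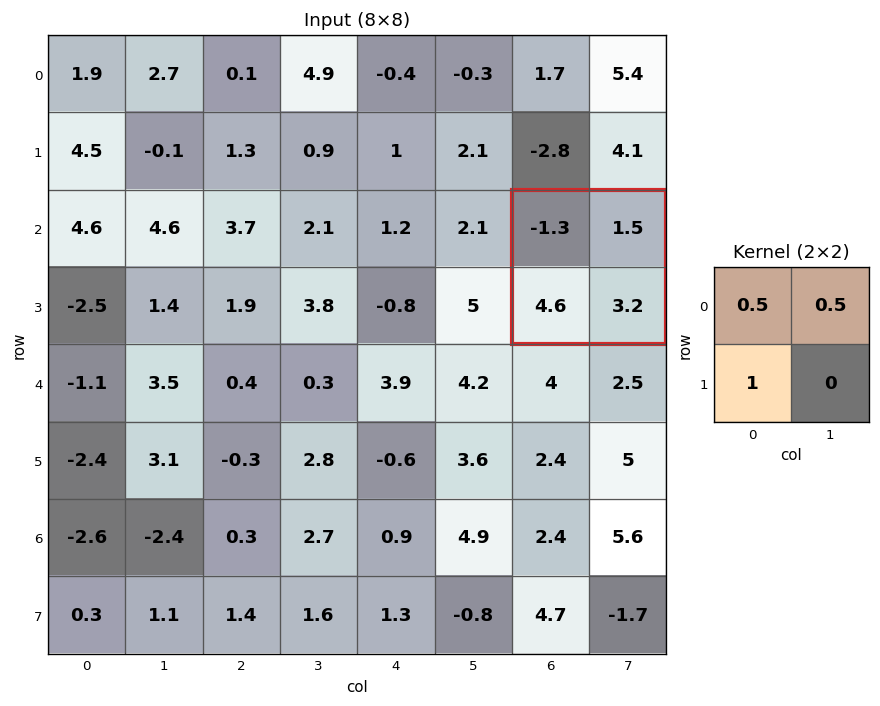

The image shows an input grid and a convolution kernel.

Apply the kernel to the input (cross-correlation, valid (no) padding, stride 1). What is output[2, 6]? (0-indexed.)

4.7

The receptive field on the input at this output position is [-1.3 1.5 / 4.6 3.2]. Elementwise product with the kernel and sum: -1.3·0.5 + 1.5·0.5 + 4.6·1.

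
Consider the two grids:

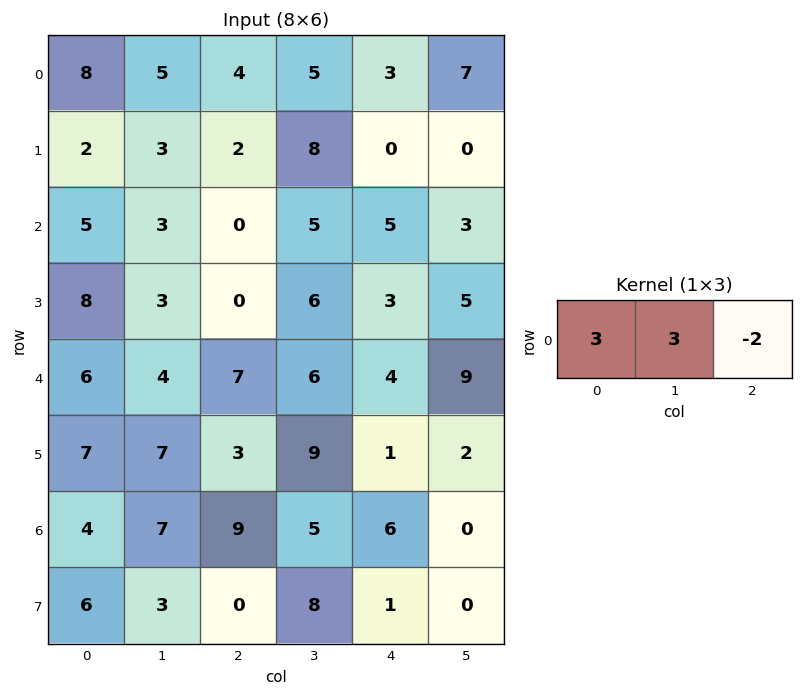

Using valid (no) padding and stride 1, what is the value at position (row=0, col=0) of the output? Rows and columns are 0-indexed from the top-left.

31

The receptive field on the input at this output position is [8 5 4]. Elementwise product with the kernel and sum: 8·3 + 5·3 + 4·-2.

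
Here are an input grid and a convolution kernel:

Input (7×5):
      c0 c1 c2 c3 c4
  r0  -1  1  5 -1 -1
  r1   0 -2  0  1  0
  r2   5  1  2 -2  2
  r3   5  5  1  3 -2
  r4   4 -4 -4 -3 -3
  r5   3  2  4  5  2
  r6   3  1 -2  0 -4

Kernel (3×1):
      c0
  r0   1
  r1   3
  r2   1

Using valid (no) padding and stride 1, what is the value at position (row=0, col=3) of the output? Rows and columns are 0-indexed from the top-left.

The receptive field on the input at this output position is [-1 / 1 / -2]. Elementwise product with the kernel and sum: -1·1 + 1·3 + -2·1.

0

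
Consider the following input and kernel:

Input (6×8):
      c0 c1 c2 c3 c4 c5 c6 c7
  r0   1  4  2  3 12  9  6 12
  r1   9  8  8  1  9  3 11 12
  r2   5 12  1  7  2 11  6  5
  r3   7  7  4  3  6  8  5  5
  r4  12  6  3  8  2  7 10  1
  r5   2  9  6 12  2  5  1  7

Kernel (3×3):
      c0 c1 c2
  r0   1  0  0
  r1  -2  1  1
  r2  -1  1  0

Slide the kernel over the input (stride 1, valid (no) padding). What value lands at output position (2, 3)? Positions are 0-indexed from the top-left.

The receptive field on the input at this output position is [7 2 11 / 3 6 8 / 8 2 7]. Elementwise product with the kernel and sum: 7·1 + 3·-2 + 6·1 + 8·1 + 8·-1 + 2·1.

9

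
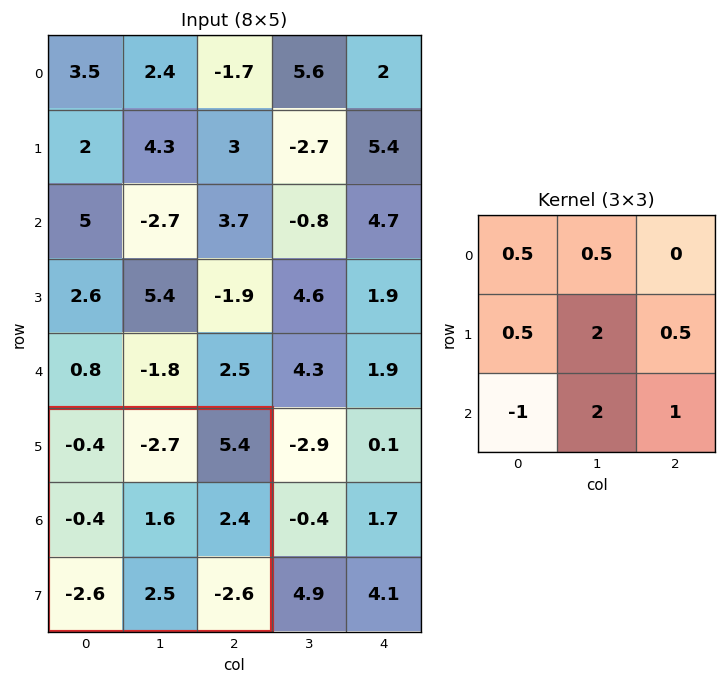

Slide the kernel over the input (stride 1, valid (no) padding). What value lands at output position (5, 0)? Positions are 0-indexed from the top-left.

The receptive field on the input at this output position is [-0.4 -2.7 5.4 / -0.4 1.6 2.4 / -2.6 2.5 -2.6]. Elementwise product with the kernel and sum: -0.4·0.5 + -2.7·0.5 + -0.4·0.5 + 1.6·2 + 2.4·0.5 + -2.6·-1 + 2.5·2 + -2.6·1.

7.65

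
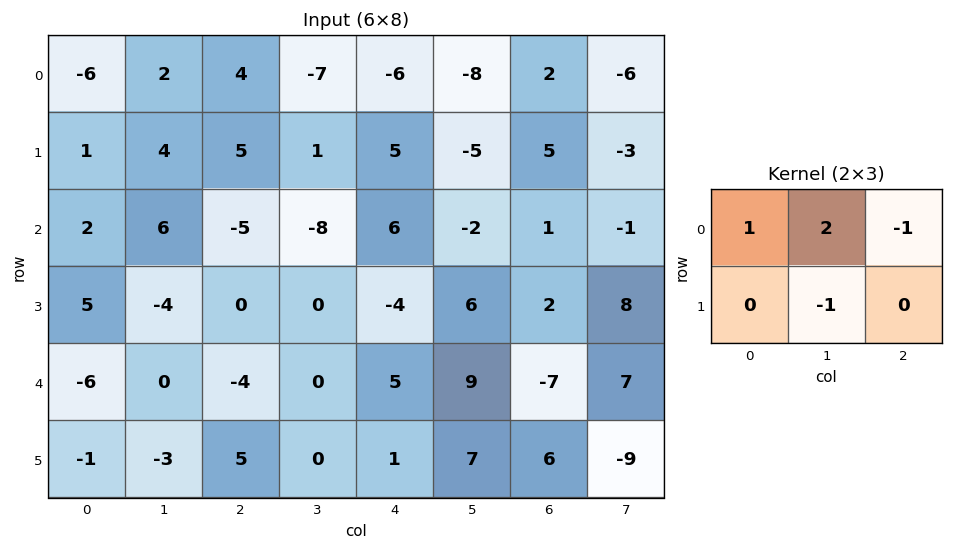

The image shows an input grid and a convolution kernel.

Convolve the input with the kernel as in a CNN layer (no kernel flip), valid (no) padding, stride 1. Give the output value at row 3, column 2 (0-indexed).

4

The receptive field on the input at this output position is [0 0 -4 / -4 0 5]. Elementwise product with the kernel and sum: 0·1 + 0·2 + -4·-1 + 0·-1.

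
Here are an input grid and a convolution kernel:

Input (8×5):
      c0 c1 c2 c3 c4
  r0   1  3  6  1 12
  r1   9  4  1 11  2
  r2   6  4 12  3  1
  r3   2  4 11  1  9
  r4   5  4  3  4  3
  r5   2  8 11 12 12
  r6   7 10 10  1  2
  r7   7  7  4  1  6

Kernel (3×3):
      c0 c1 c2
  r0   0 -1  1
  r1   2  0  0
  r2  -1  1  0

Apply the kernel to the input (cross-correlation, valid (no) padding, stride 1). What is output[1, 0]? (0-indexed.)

The receptive field on the input at this output position is [9 4 1 / 6 4 12 / 2 4 11]. Elementwise product with the kernel and sum: 4·-1 + 1·1 + 6·2 + 2·-1 + 4·1.

11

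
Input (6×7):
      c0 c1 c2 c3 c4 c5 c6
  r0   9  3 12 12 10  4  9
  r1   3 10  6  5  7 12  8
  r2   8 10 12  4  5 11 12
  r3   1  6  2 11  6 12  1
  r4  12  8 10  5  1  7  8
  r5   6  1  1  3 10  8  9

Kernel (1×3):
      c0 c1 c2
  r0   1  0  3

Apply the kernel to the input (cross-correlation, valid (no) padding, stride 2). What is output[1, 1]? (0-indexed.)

The receptive field on the input at this output position is [12 4 5]. Elementwise product with the kernel and sum: 12·1 + 5·3.

27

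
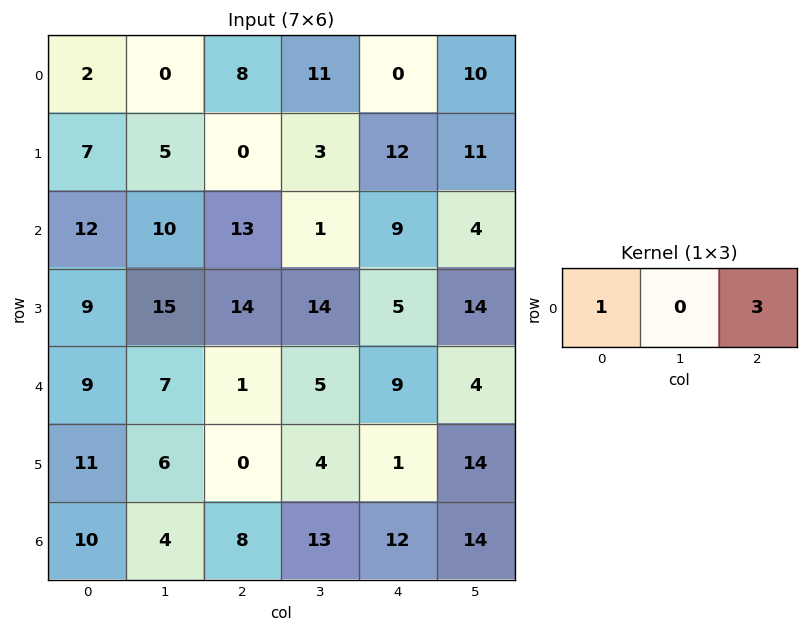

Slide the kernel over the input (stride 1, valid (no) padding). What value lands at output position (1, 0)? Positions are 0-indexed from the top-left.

The receptive field on the input at this output position is [7 5 0]. Elementwise product with the kernel and sum: 7·1 + 0·3.

7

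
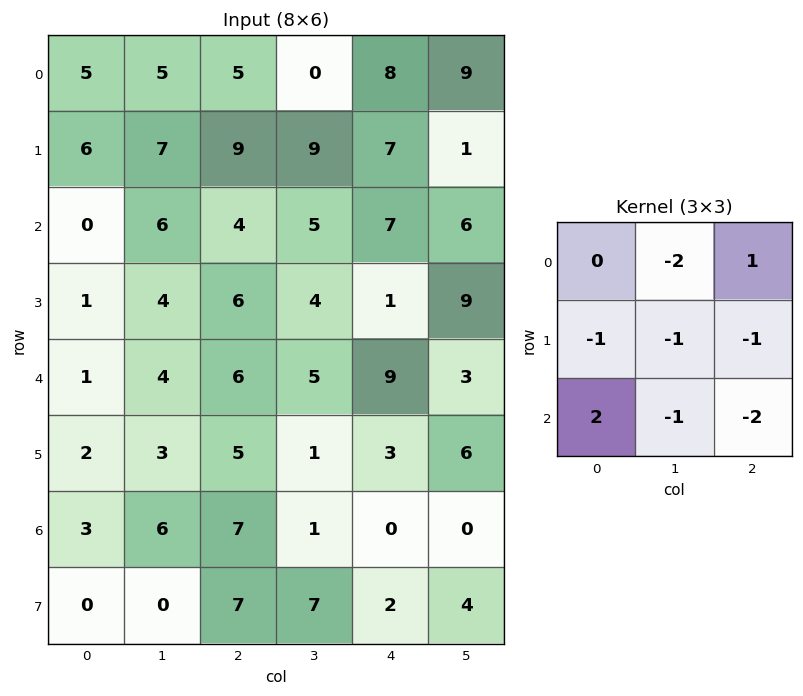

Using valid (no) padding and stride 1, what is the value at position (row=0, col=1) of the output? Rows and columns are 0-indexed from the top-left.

-37

The receptive field on the input at this output position is [5 5 0 / 7 9 9 / 6 4 5]. Elementwise product with the kernel and sum: 5·-2 + 0·1 + 7·-1 + 9·-1 + 9·-1 + 6·2 + 4·-1 + 5·-2.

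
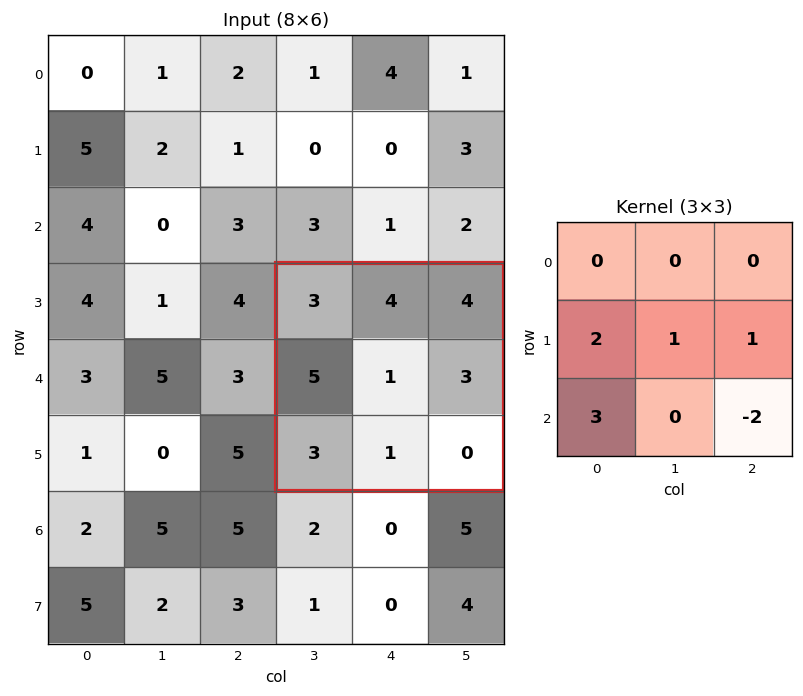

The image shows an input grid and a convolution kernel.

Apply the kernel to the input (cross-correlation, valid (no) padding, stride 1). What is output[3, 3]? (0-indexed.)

The receptive field on the input at this output position is [3 4 4 / 5 1 3 / 3 1 0]. Elementwise product with the kernel and sum: 5·2 + 1·1 + 3·1 + 3·3 + 0·-2.

23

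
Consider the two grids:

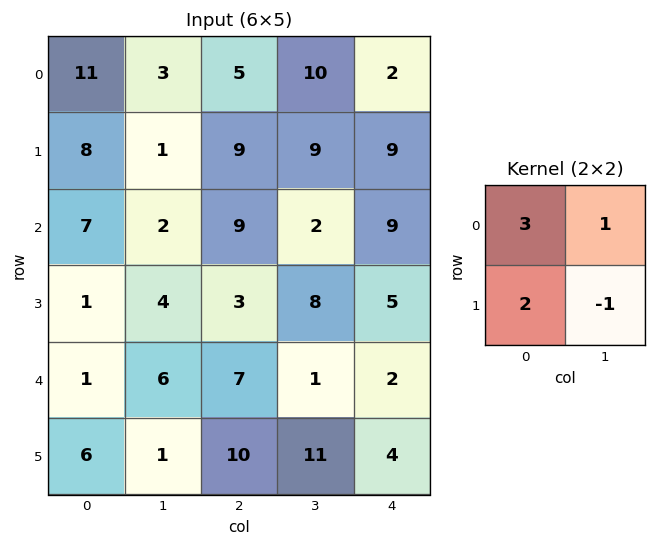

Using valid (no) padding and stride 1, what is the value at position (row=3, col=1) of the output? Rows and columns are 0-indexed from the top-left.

20

The receptive field on the input at this output position is [4 3 / 6 7]. Elementwise product with the kernel and sum: 4·3 + 3·1 + 6·2 + 7·-1.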